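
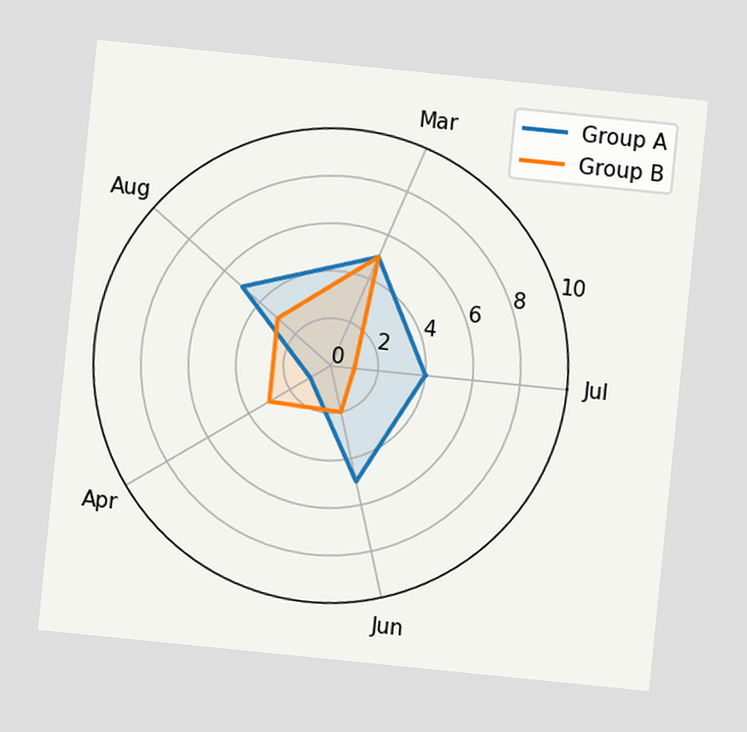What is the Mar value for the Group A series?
The chart is tilted about 6° clockwise. On the Mar axis, Group A reaches 5.

5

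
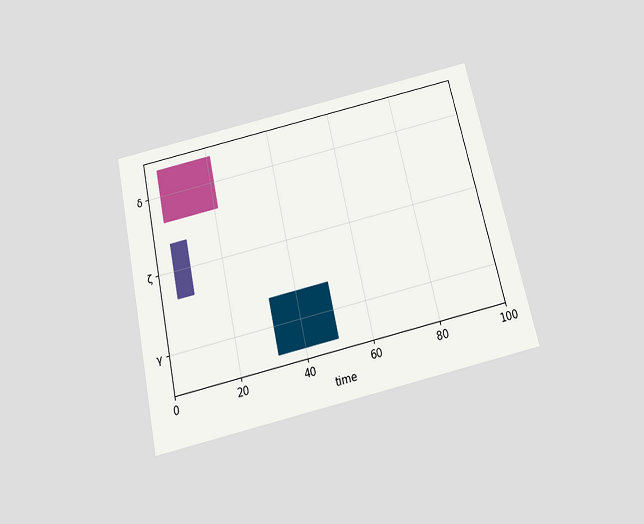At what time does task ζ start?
5

The chart is tilted about 13° counter-clockwise and viewed slightly from below. The ζ bar begins at t=5.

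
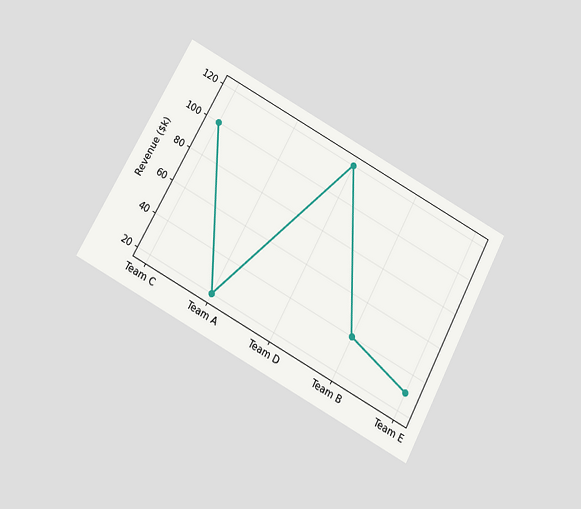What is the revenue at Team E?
$30k

The chart is tilted about 29° clockwise and viewed slightly from below. At Team E, the line is at $30k.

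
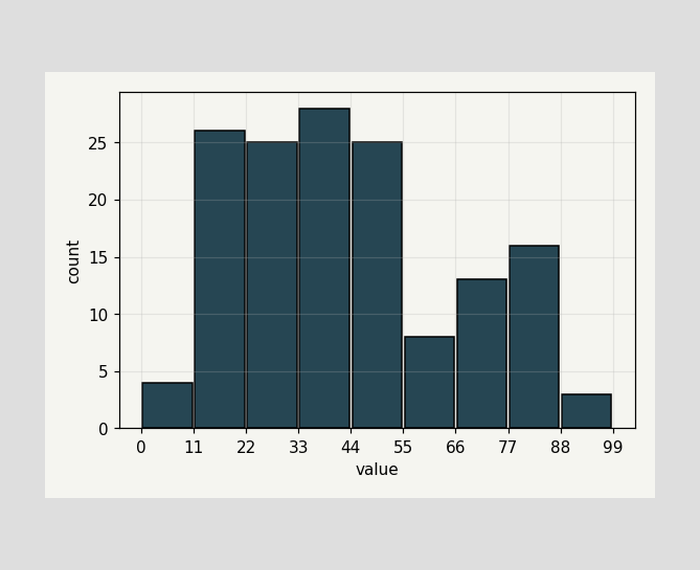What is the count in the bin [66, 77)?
13

The [66, 77) bin has height 13.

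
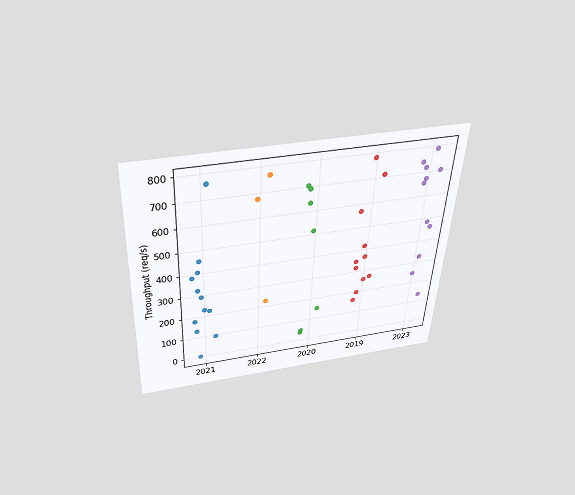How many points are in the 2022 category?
The chart is tilted about 3° clockwise and viewed slightly from above. Counting the markers in the 2022 column gives 3.

3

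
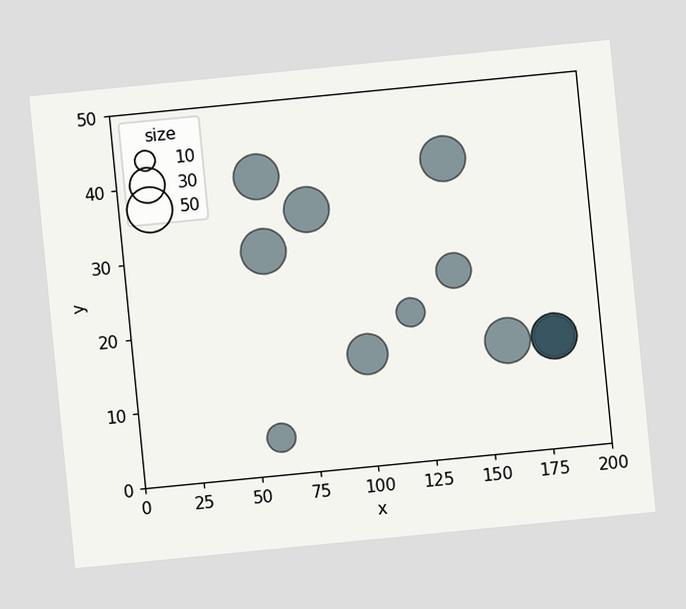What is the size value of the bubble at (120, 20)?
20

The chart is tilted about 6° counter-clockwise. Matching the bubble at (120, 20) against the size legend gives 20.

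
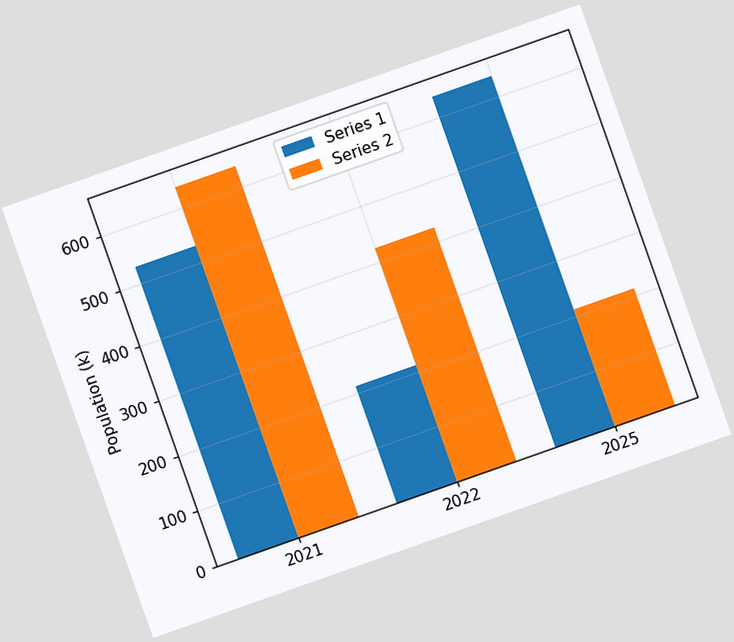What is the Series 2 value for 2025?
The chart is tilted about 19° counter-clockwise. The Series 2 bar at 2025 reaches 212k on the y-axis.

212k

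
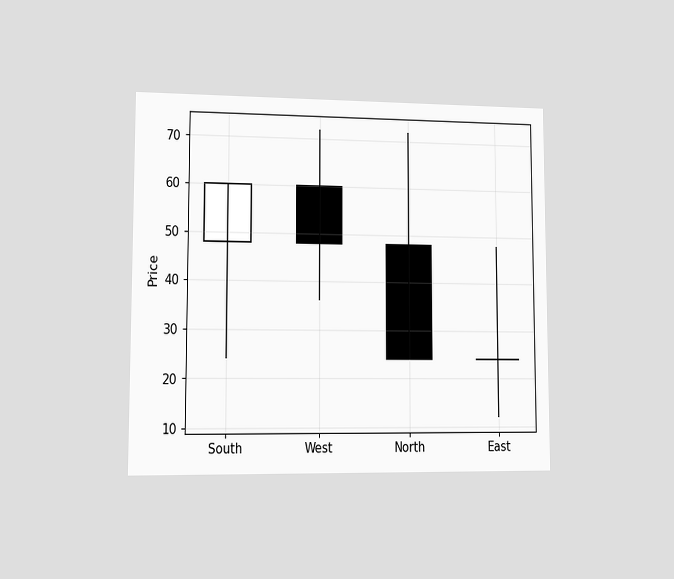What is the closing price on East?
The chart is viewed at a slight angle. The East candle closes at 24.

24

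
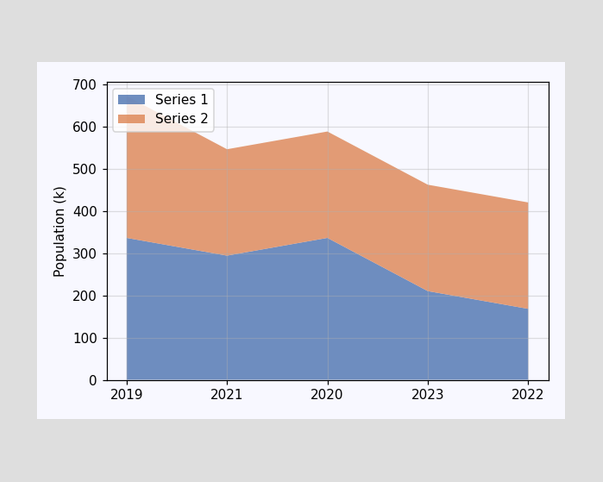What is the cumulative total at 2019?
The stacked total at 2019 reaches 672k.

672k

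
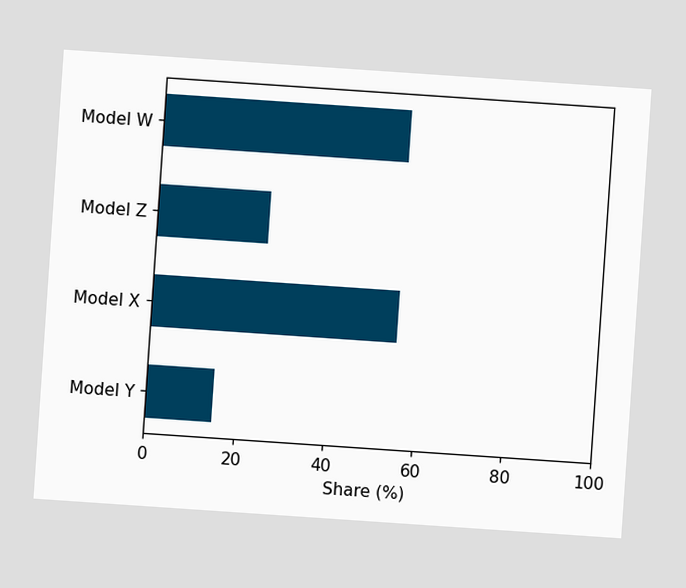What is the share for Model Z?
25%

The chart is tilted about 4° clockwise. Reading along the chart's x-axis, the Model Z bar reaches 25%.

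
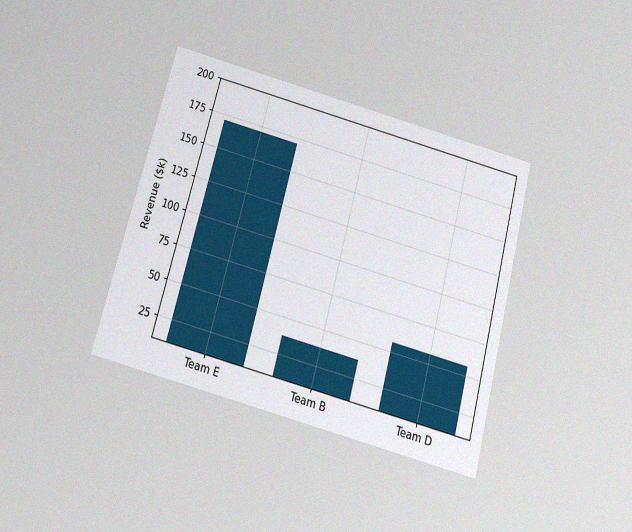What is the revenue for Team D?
$57k

The chart is tilted about 15° clockwise and viewed slightly from below, with some photo noise. Reading along the chart's y-axis, the Team D bar reaches $57k.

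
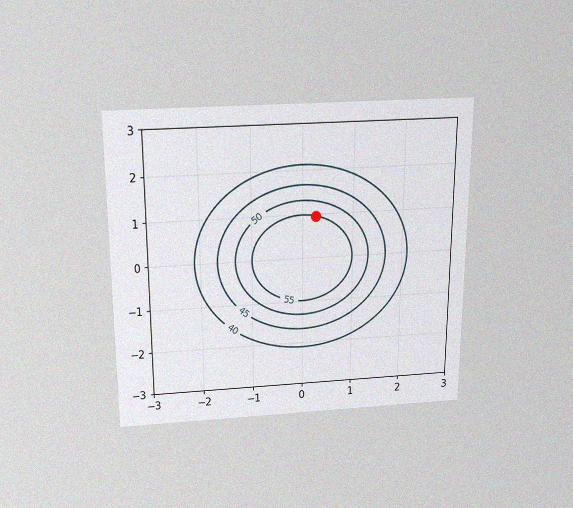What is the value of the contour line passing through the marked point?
55

The chart is viewed slightly from above, with some photo noise. The marked point sits on the contour labelled 55.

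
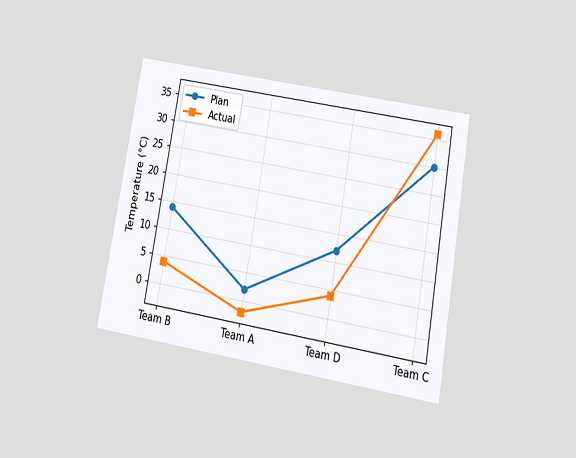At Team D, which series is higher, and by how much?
Plan, by 8°C

The chart is tilted about 10° clockwise and viewed slightly from below. At Team D, Plan sits above the other line by 8°C.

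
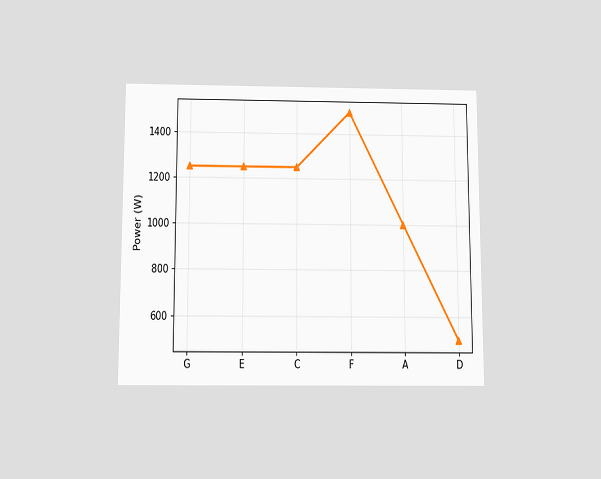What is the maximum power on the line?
1500W

The chart is viewed slightly from below. The highest point is at F, and reading across to the y-axis gives 1500W.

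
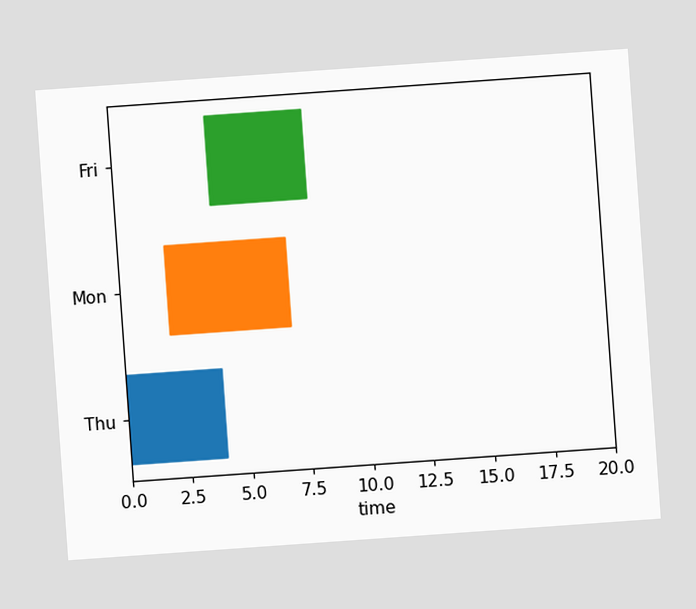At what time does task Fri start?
The chart is tilted about 4° counter-clockwise. The Fri bar begins at t=4.

4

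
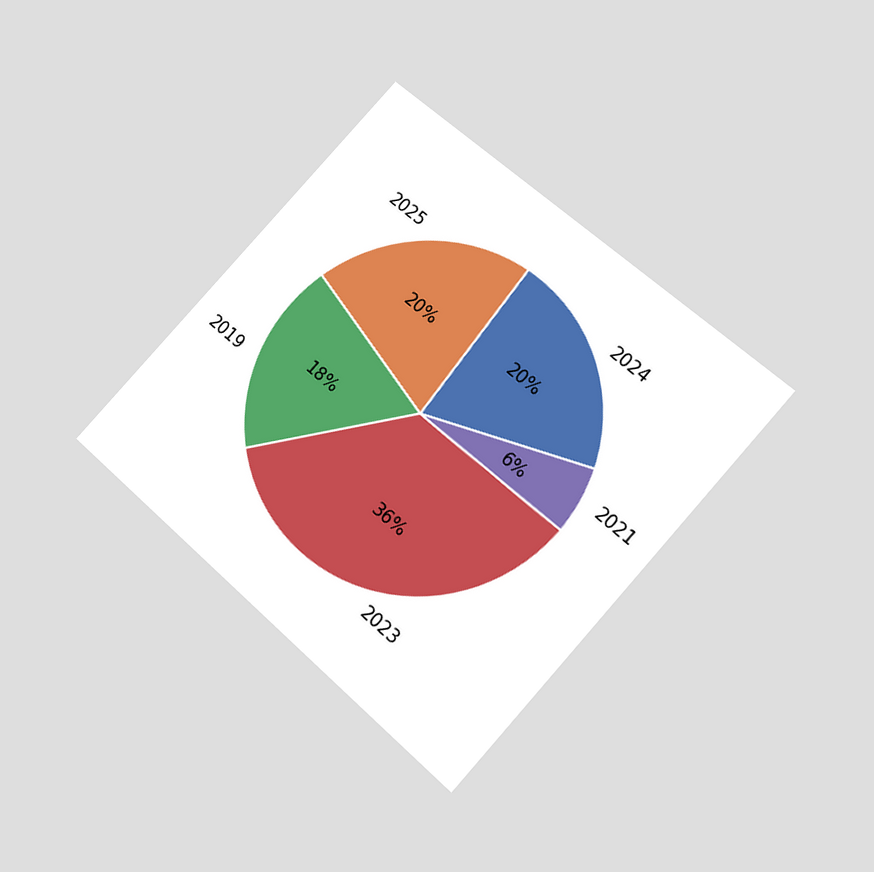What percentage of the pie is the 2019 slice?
The chart is tilted about 42° clockwise and viewed slightly from below. The 2019 slice takes up 18% of the pie.

18%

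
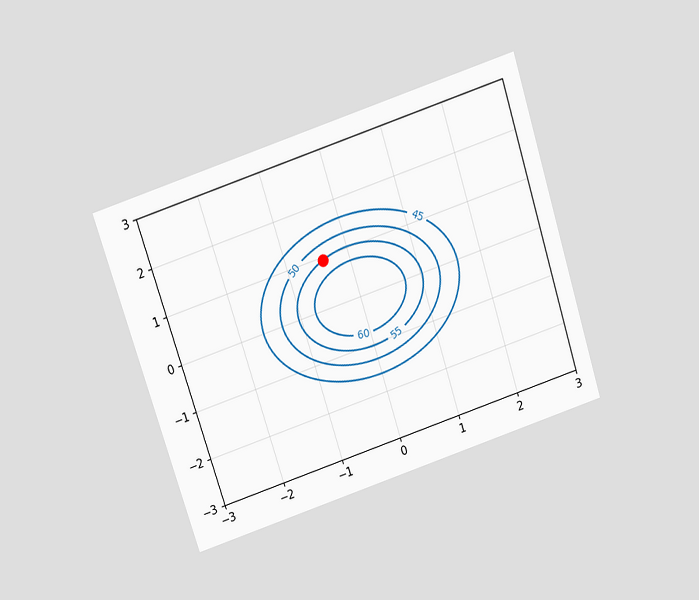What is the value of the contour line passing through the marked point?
The chart is tilted about 18° counter-clockwise and viewed slightly from above. The marked point sits on the contour labelled 55.

55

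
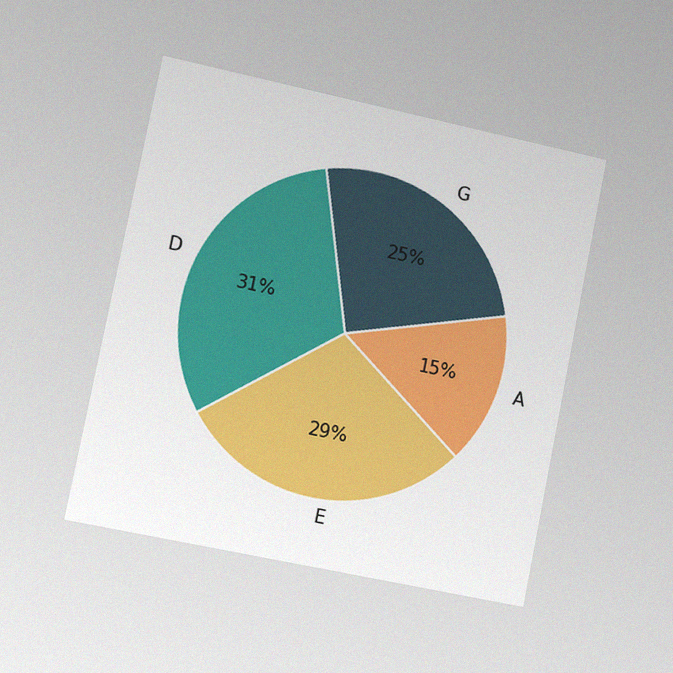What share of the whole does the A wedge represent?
15%

The chart is tilted about 11° clockwise and viewed slightly from the left, with some photo noise. The A slice takes up 15% of the pie.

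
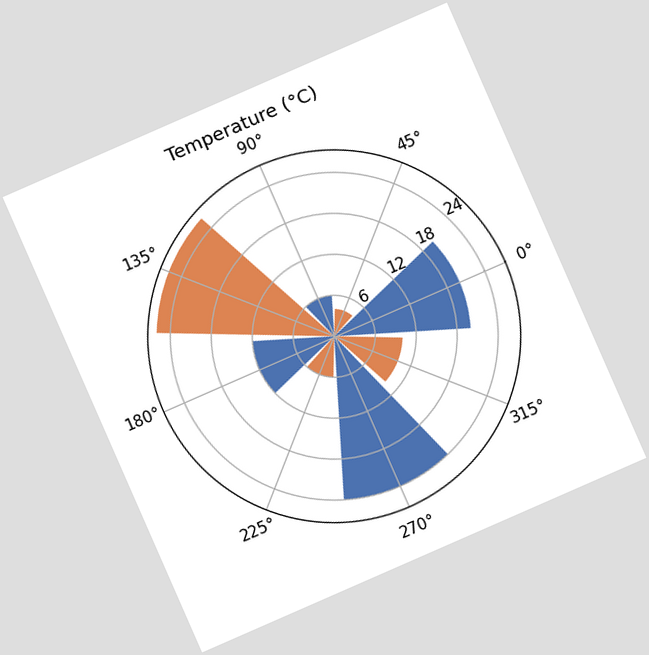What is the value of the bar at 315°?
10°C

The chart is tilted about 24° counter-clockwise. The bar at 315° reaches 10°C on the radial axis.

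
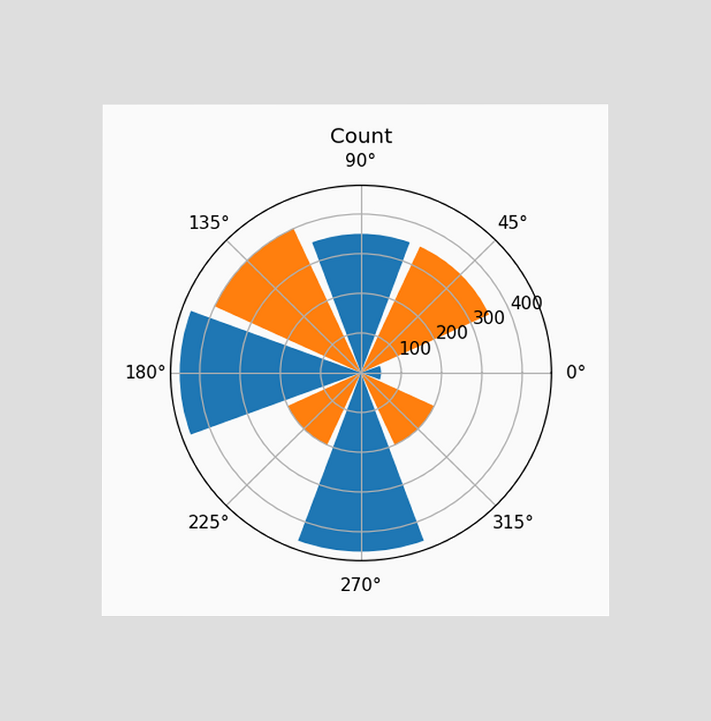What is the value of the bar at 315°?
The chart is viewed at a slight angle. The bar at 315° reaches 200 on the radial axis.

200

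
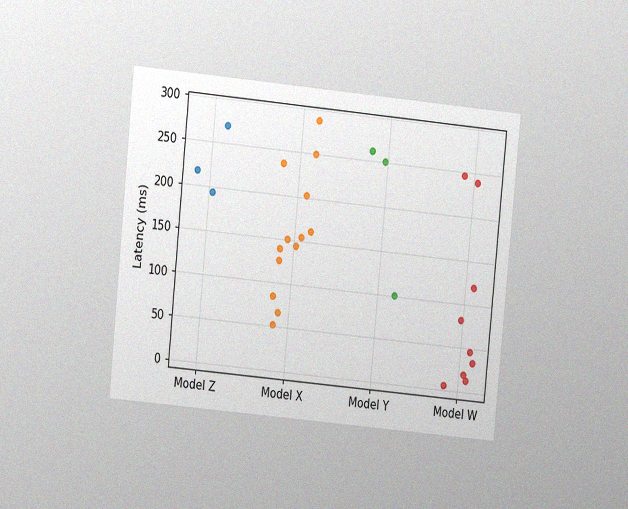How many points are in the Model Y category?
The chart is tilted about 6° clockwise and viewed at a slight angle, with some photo noise. Counting the markers in the Model Y column gives 3.

3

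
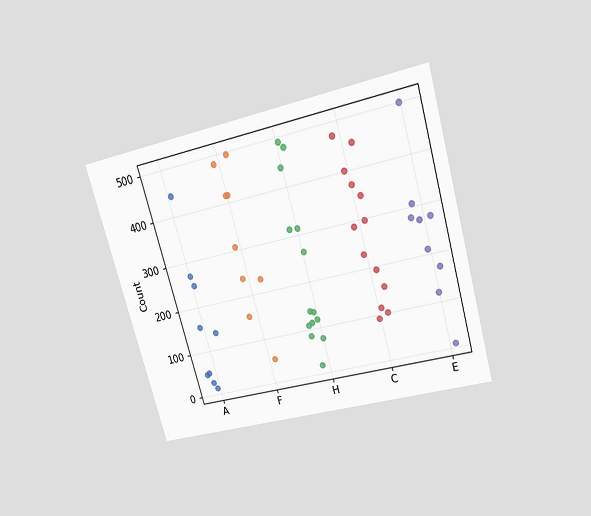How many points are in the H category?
The chart is tilted about 16° counter-clockwise and viewed slightly from above. Counting the markers in the H column gives 14.

14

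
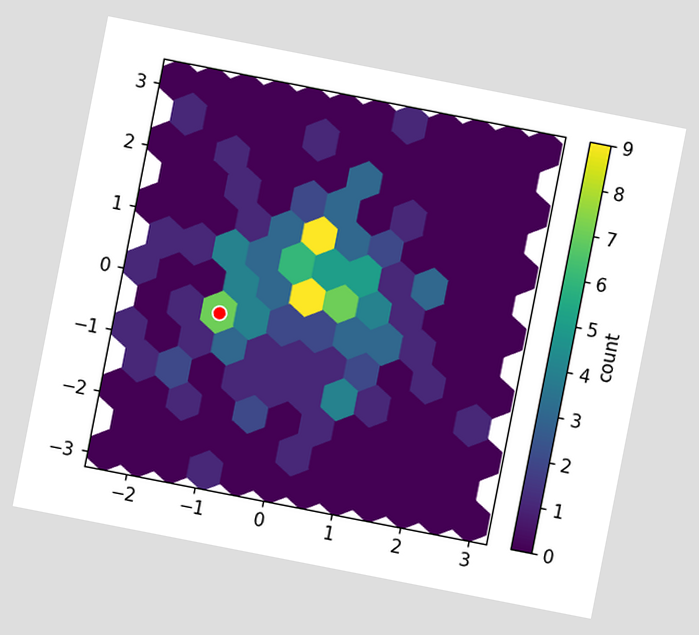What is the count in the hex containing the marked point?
7

The chart is tilted about 11° clockwise. The marked hex reads 7 on the colorbar.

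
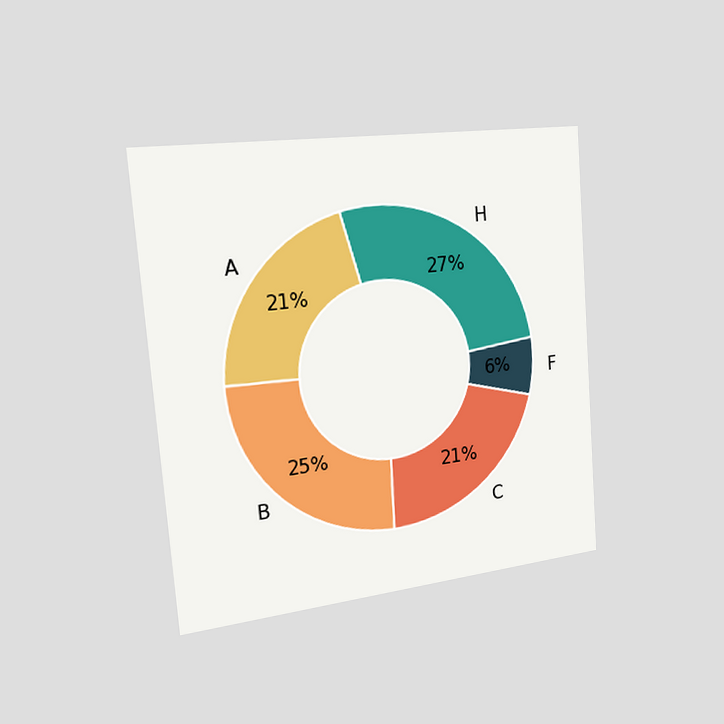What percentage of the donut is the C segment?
21%

The chart is tilted about 4° counter-clockwise and viewed slightly from the left. The C segment takes up 21% of the ring.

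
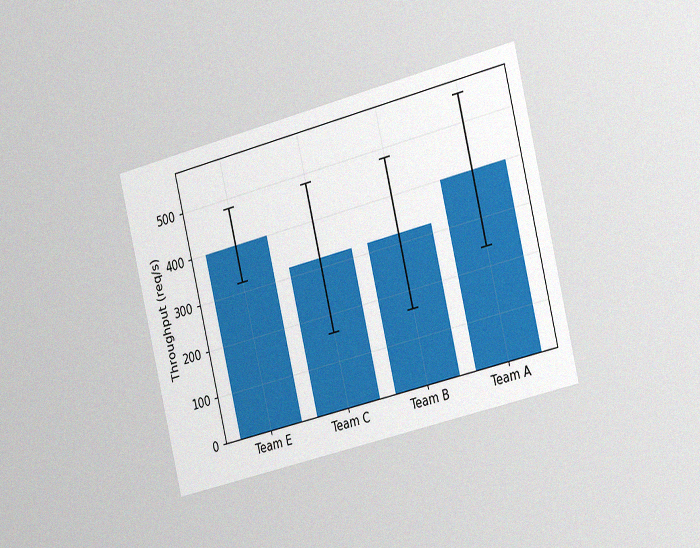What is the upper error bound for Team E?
The chart is tilted about 14° counter-clockwise and viewed slightly from the right, with some photo noise. The Team E bar's upper whisker reaches 480req/s.

480req/s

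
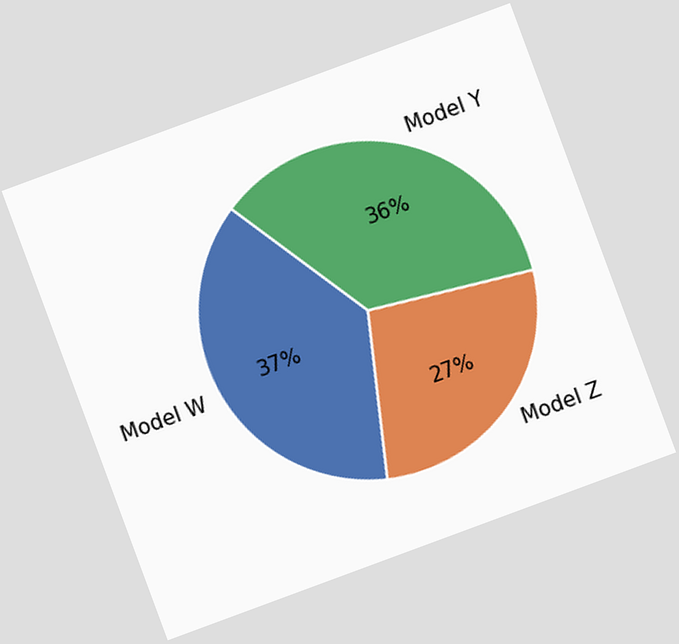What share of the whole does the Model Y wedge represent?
The chart is tilted about 20° counter-clockwise. The Model Y slice takes up 36% of the pie.

36%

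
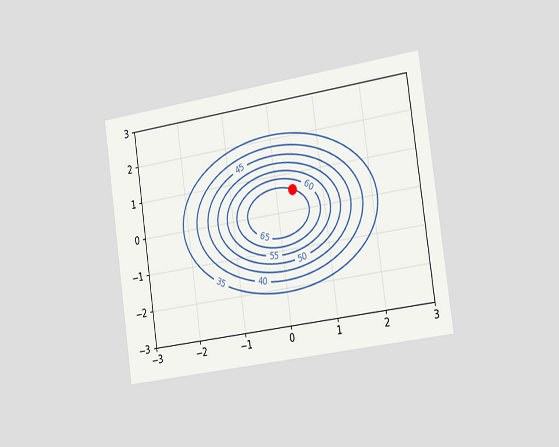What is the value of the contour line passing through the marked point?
65

The chart is tilted about 8° counter-clockwise and viewed slightly from the right. The marked point sits on the contour labelled 65.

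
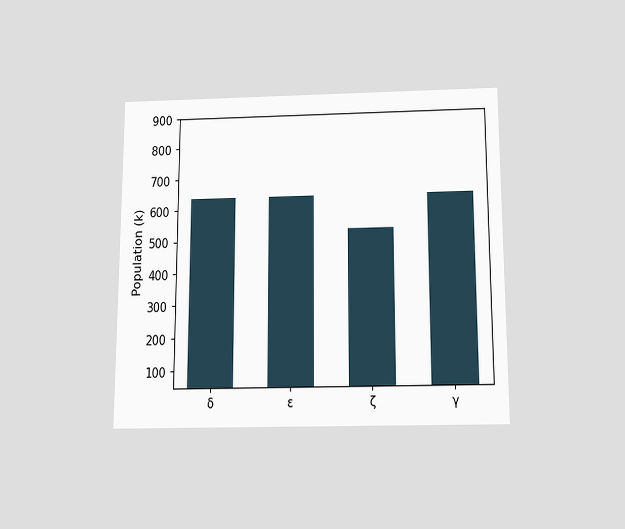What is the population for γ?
The chart is viewed slightly from below. Reading along the chart's y-axis, the γ bar reaches 636k.

636k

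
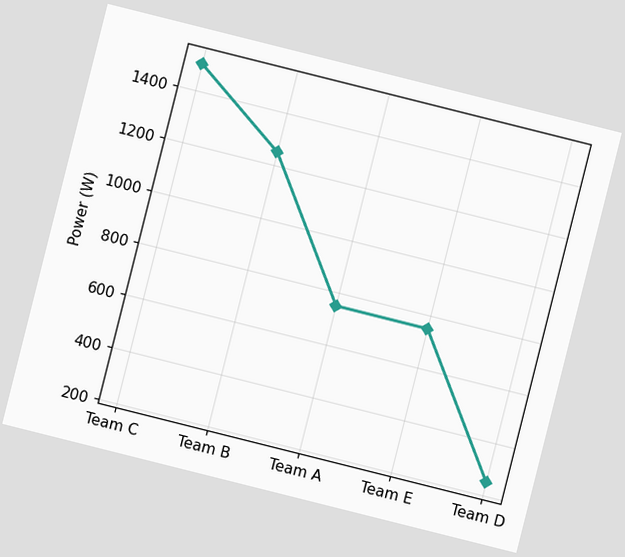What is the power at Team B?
The chart is tilted about 14° clockwise. At Team B, the line is at 1250W.

1250W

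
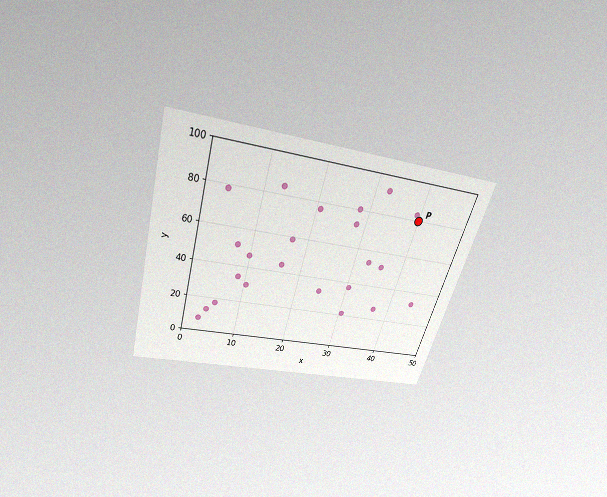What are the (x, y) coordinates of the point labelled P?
(40, 80)

The chart is tilted about 16° clockwise and viewed slightly from above, with some photo noise. Following the gridlines from P to each axis, P sits at (40, 80).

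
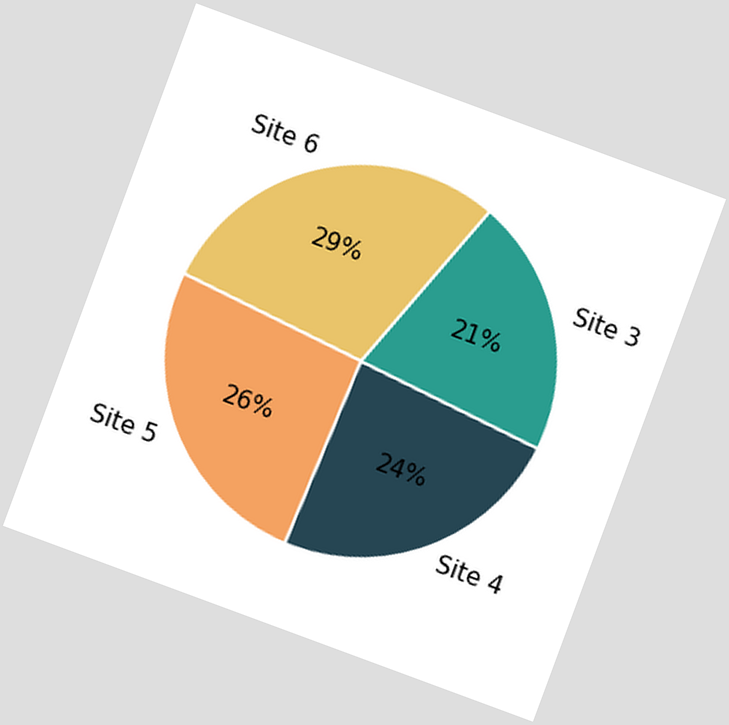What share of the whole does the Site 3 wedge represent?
The chart is tilted about 20° clockwise. The Site 3 slice takes up 21% of the pie.

21%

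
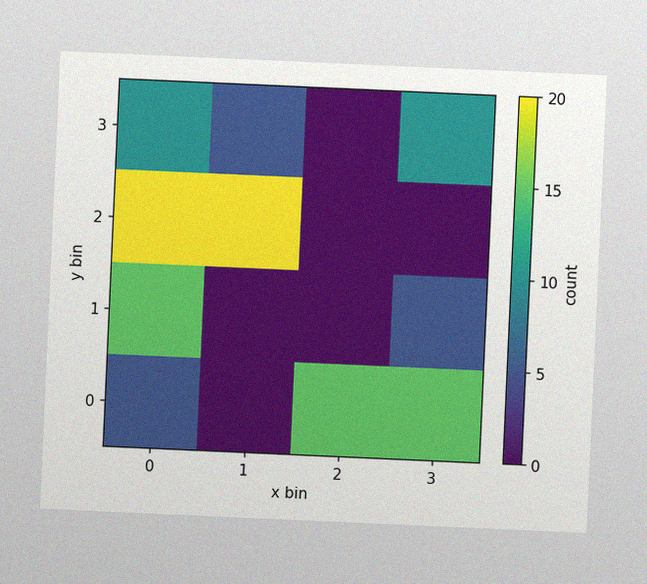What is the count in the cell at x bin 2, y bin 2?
The chart is tilted about 3° clockwise, with some photo noise. Matching the cell (2, 2) against the colorbar gives 0.

0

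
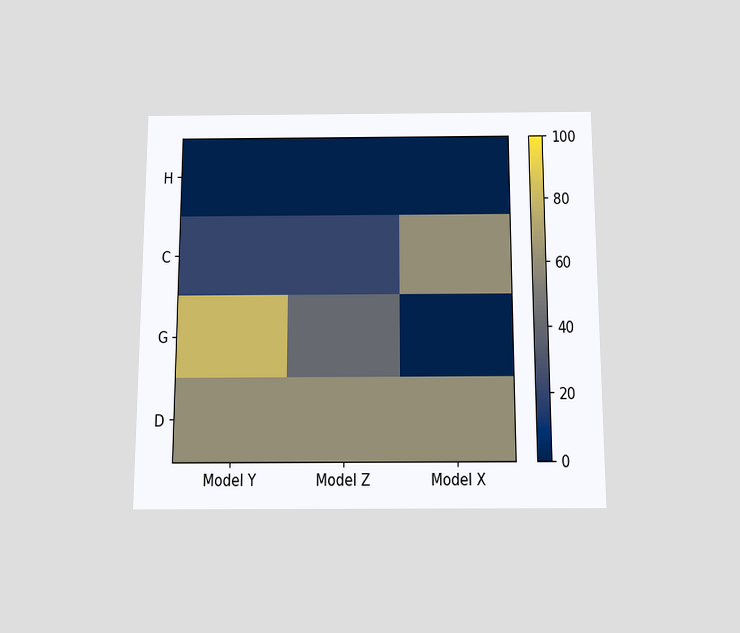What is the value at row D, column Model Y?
The chart is viewed slightly from below. Matching cell (D, Model Y) against the colorbar gives 60.

60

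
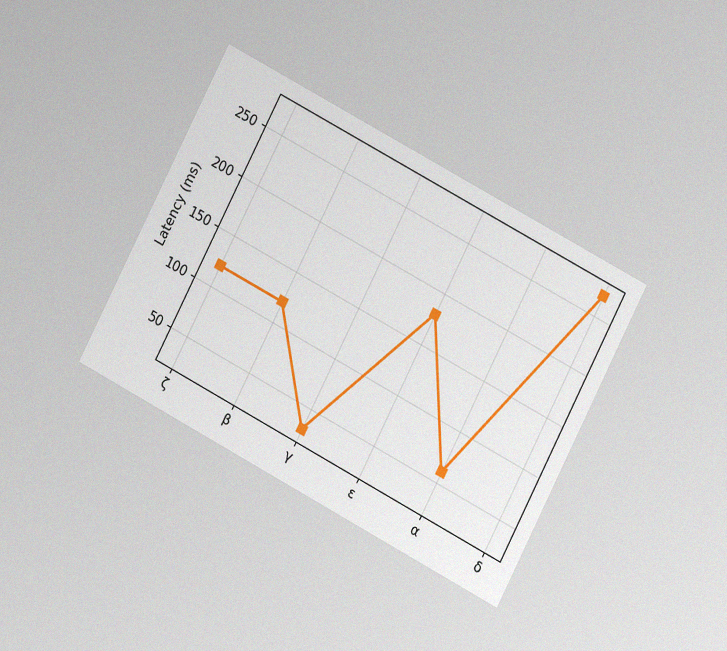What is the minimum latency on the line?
30ms

The chart is tilted about 28° clockwise and viewed at a slight angle, with some photo noise. The lowest point is at γ, and reading across to the y-axis gives 30ms.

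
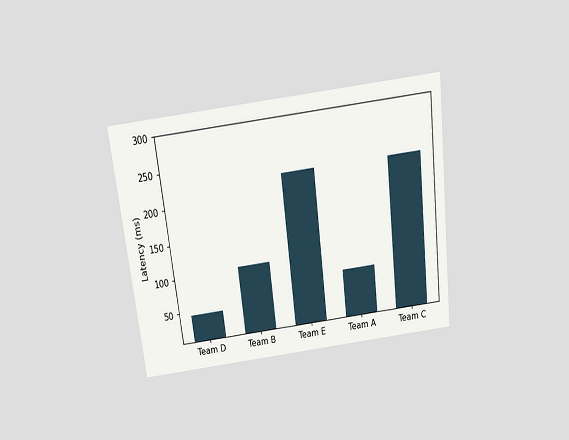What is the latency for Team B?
105ms

The chart is tilted about 7° counter-clockwise and viewed slightly from above. Reading along the chart's y-axis, the Team B bar reaches 105ms.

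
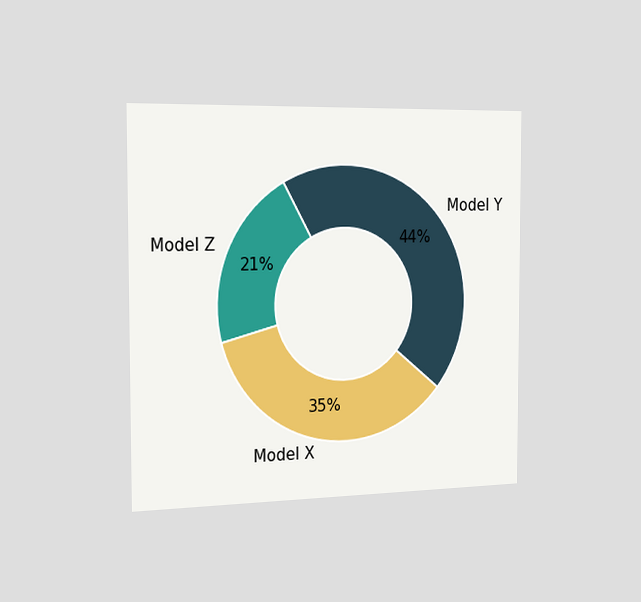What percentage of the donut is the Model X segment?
35%

The chart is viewed slightly from the left. The Model X segment takes up 35% of the ring.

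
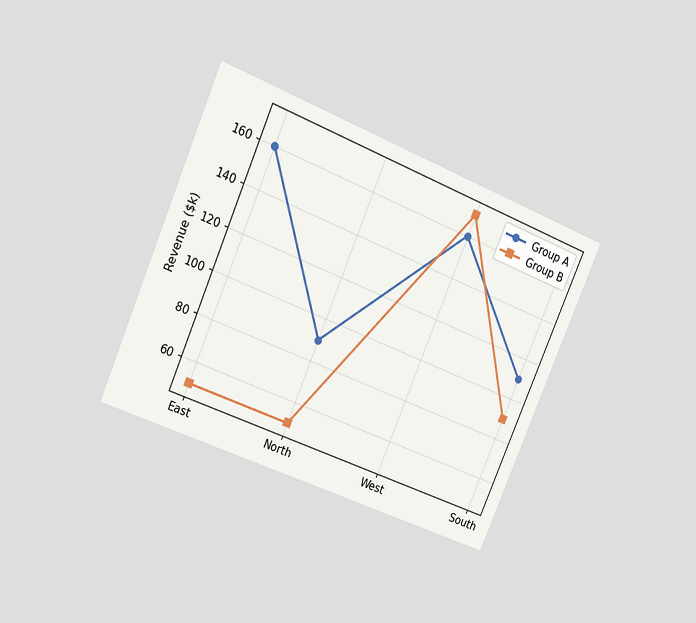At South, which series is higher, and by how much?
Group A, by $20k

The chart is tilted about 23° clockwise and viewed at a slight angle. At South, Group A sits above the other line by $20k.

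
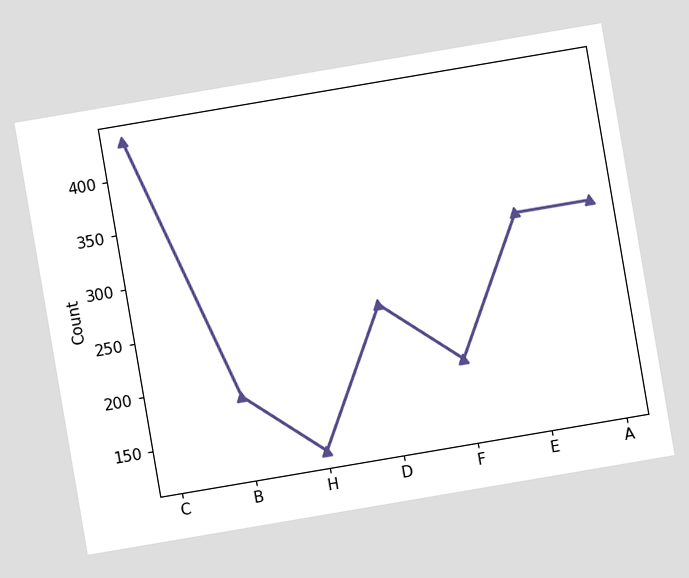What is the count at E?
310

The chart is tilted about 10° counter-clockwise. At E, the line is at 310.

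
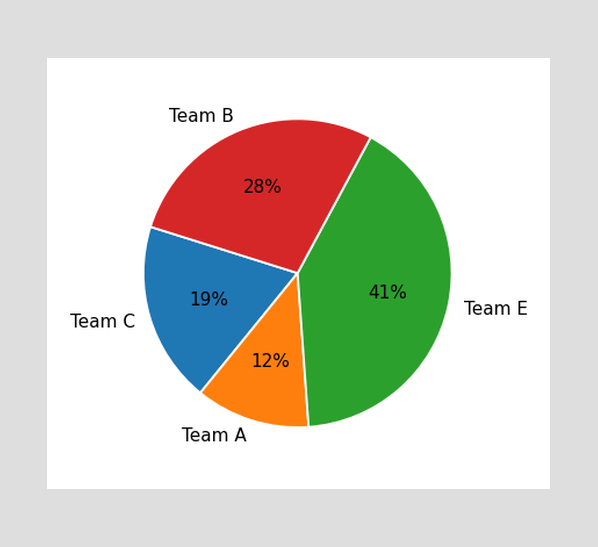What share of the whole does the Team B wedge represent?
28%

The Team B slice takes up 28% of the pie.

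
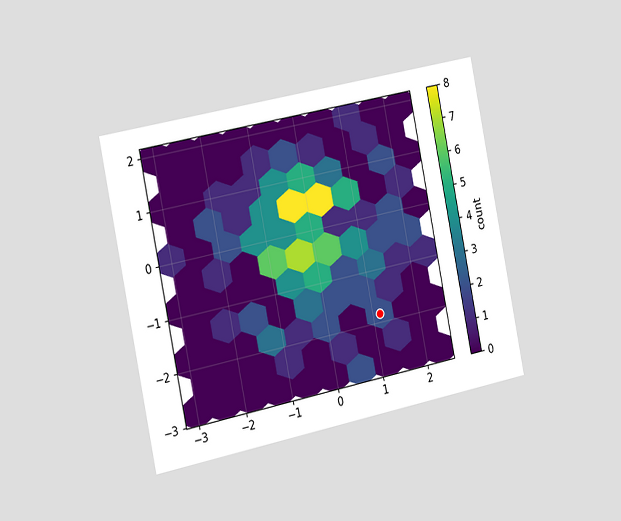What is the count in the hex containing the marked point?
The chart is tilted about 12° counter-clockwise and viewed slightly from the left. The marked hex reads 2 on the colorbar.

2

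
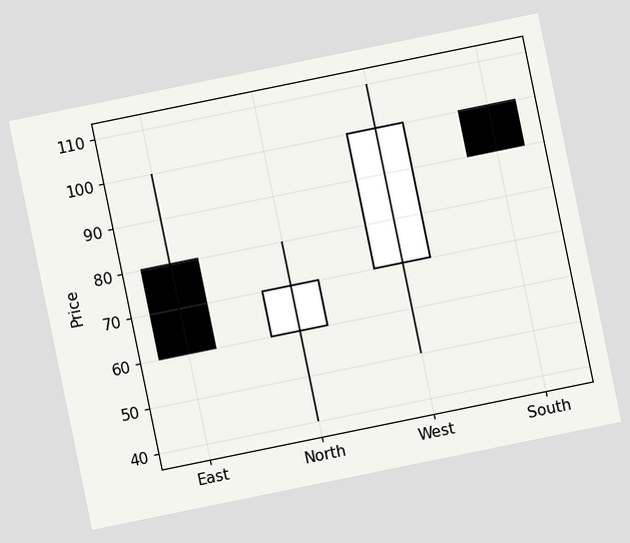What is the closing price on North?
The chart is tilted about 12° counter-clockwise. The North candle closes at 70.

70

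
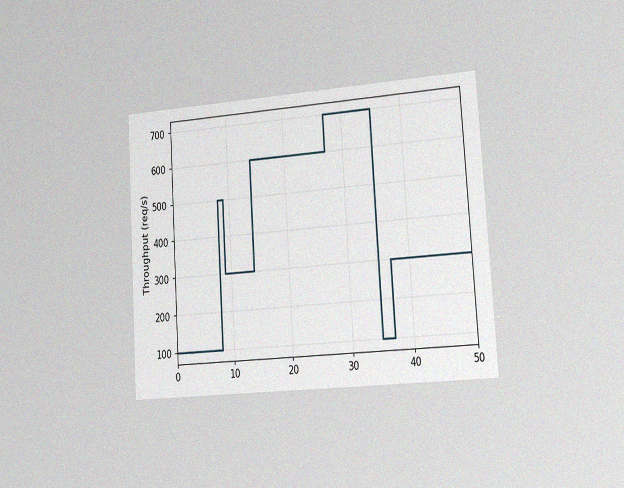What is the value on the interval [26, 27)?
The chart is tilted about 4° counter-clockwise and viewed at a slight angle, with some photo noise. On [26, 27) the step sits at 600req/s.

600req/s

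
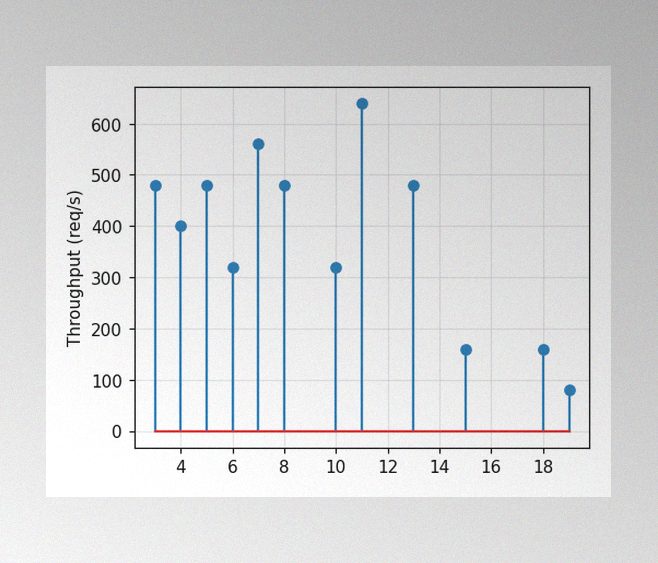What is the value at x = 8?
The image has some photo noise and uneven lighting. The stem at x=8 reaches 480req/s.

480req/s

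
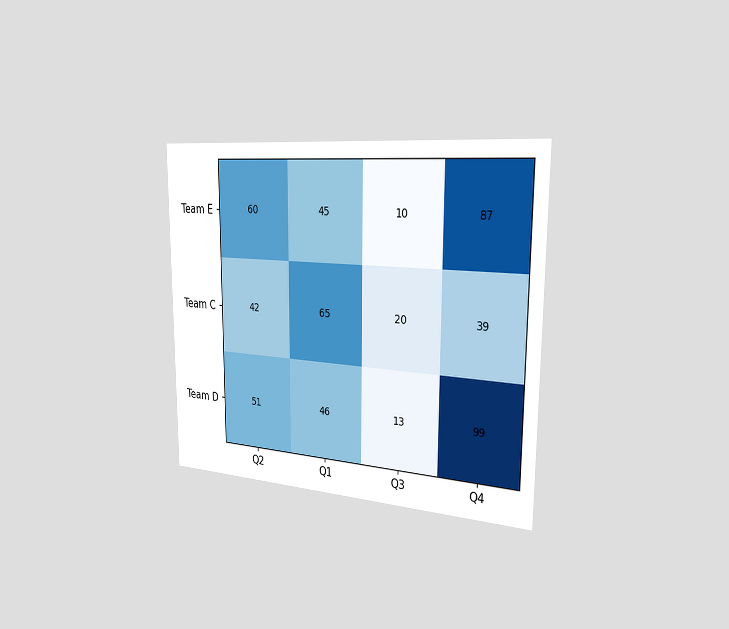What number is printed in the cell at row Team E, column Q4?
87

The chart is viewed slightly from the right. The (Team E, Q4) cell reads 87.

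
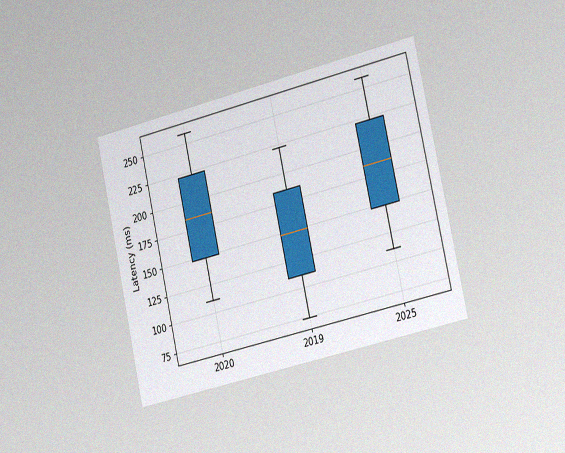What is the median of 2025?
The chart is tilted about 13° counter-clockwise and viewed slightly from the right, with some photo noise. The median line in the 2025 box sits at 185ms.

185ms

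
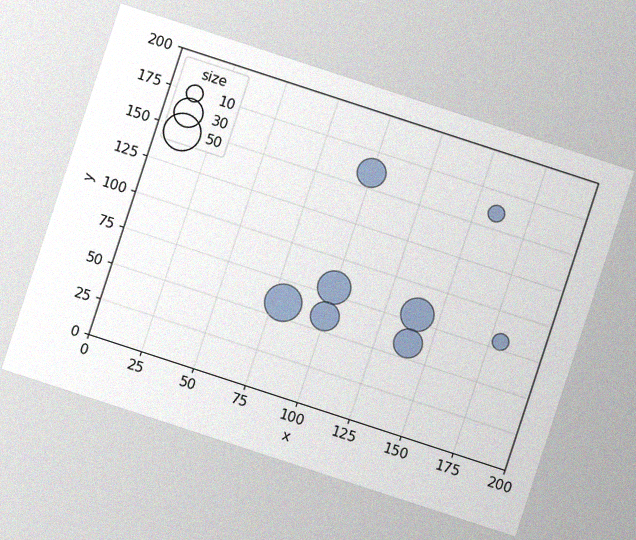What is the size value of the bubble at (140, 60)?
30

The chart is tilted about 18° clockwise, with some photo noise. Matching the bubble at (140, 60) against the size legend gives 30.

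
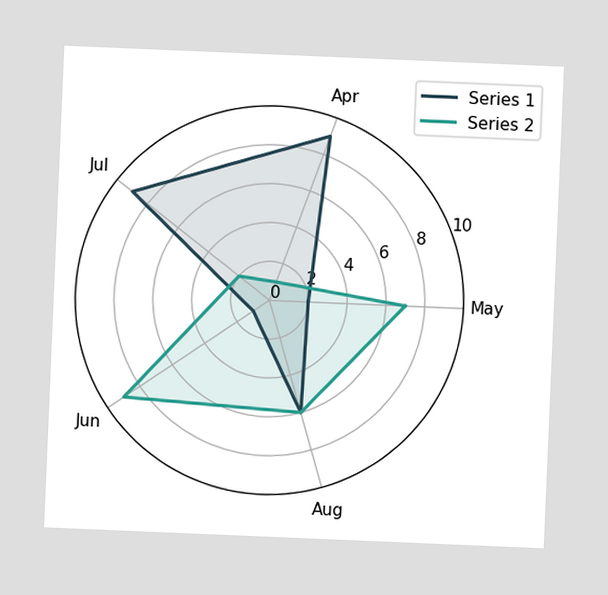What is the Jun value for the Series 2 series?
The chart is tilted about 2° clockwise. On the Jun axis, Series 2 reaches 9.

9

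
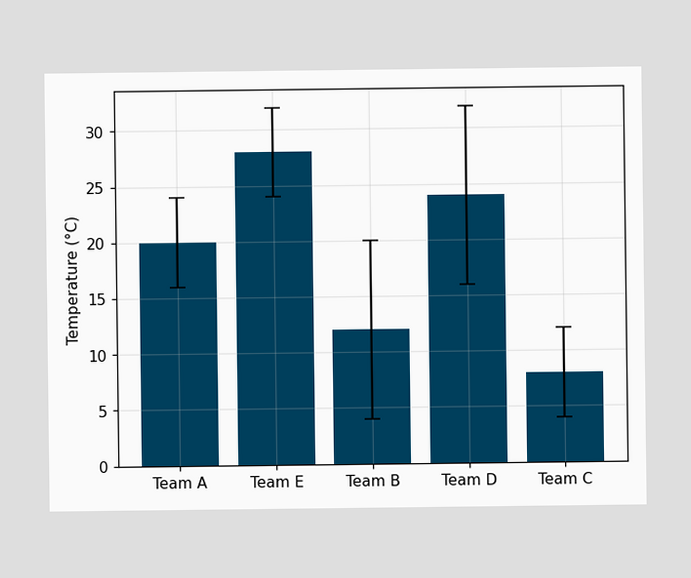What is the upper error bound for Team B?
20°C

The Team B bar's upper whisker reaches 20°C.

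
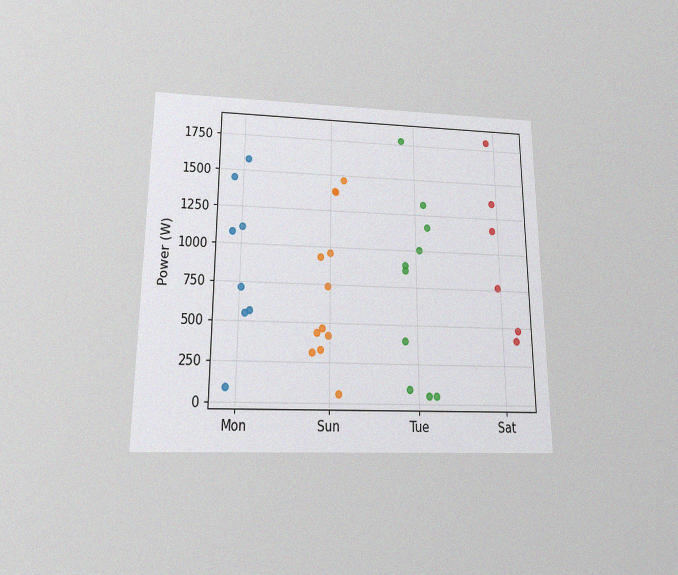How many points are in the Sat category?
The chart is viewed slightly from below, with some photo noise. Counting the markers in the Sat column gives 6.

6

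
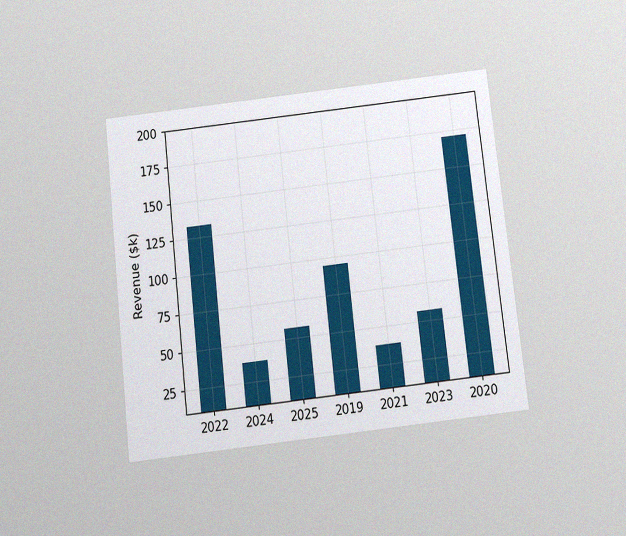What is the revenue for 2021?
$38k

The chart is tilted about 6° counter-clockwise and viewed slightly from below, with some photo noise. Reading along the chart's y-axis, the 2021 bar reaches $38k.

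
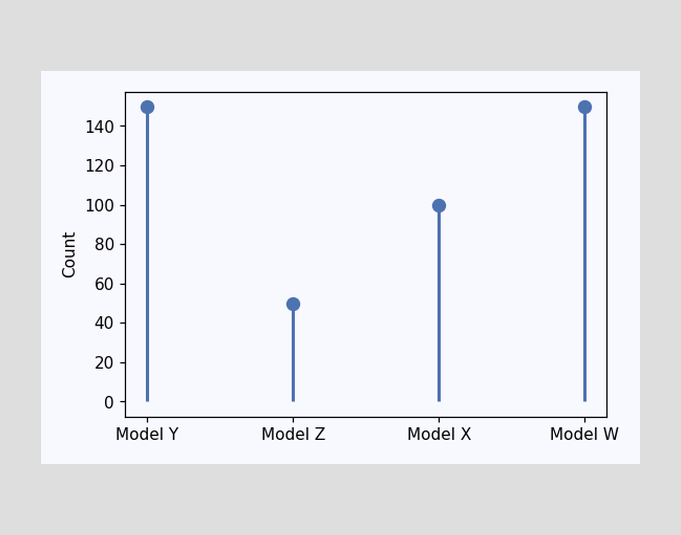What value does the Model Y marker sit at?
150

The Model Y marker sits at 150.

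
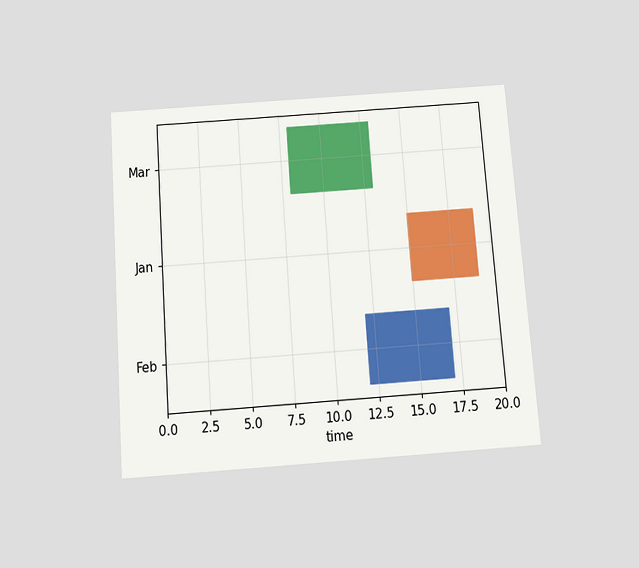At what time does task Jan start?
15

The chart is tilted about 4° counter-clockwise and viewed slightly from below. The Jan bar begins at t=15.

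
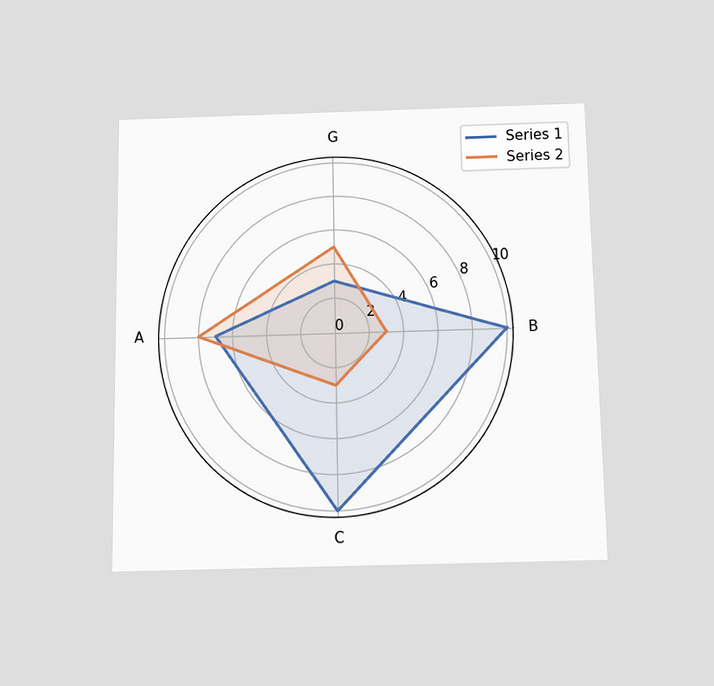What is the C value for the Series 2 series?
3

The chart is viewed slightly from below. On the C axis, Series 2 reaches 3.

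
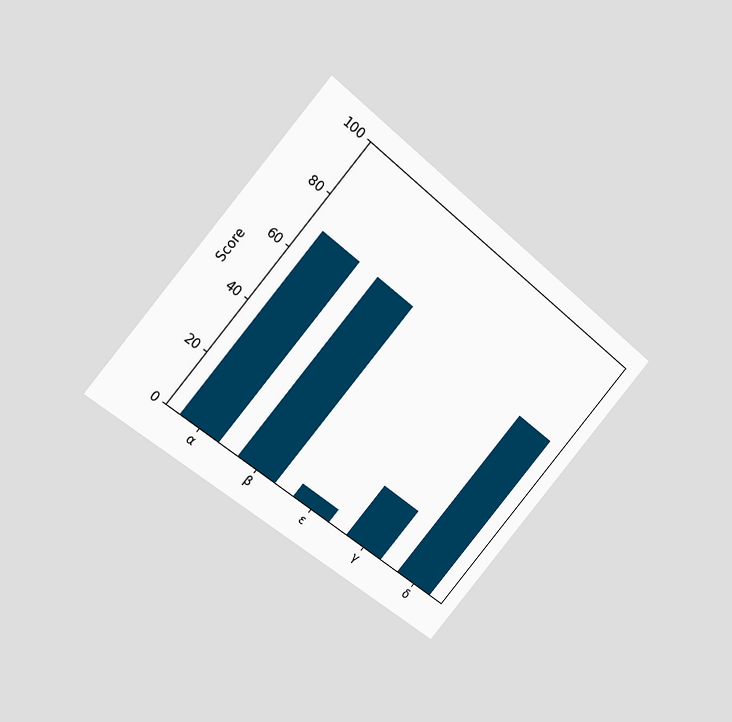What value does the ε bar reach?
The chart is tilted about 40° clockwise and viewed at a slight angle. Reading along the chart's y-axis, the ε bar reaches 5.

5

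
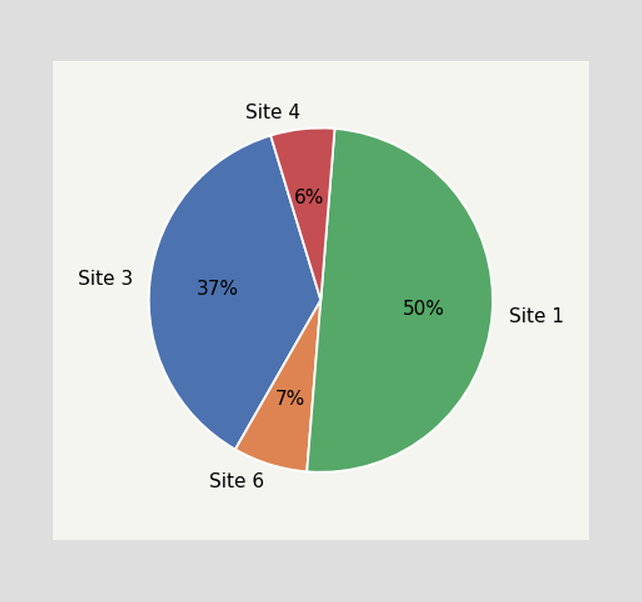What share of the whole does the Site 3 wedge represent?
37%

The Site 3 slice takes up 37% of the pie.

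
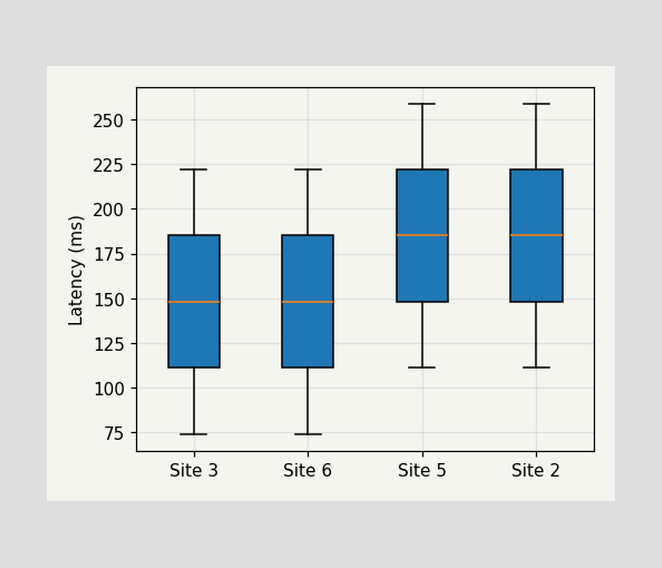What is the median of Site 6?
148ms

The median line in the Site 6 box sits at 148ms.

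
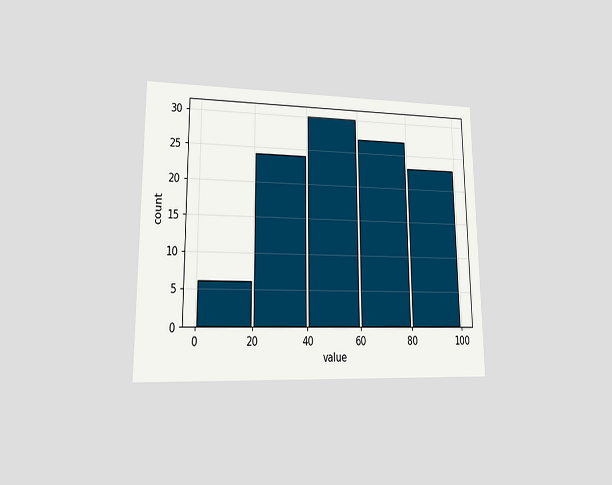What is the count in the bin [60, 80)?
27

The chart is viewed at a slight angle. The [60, 80) bin has height 27.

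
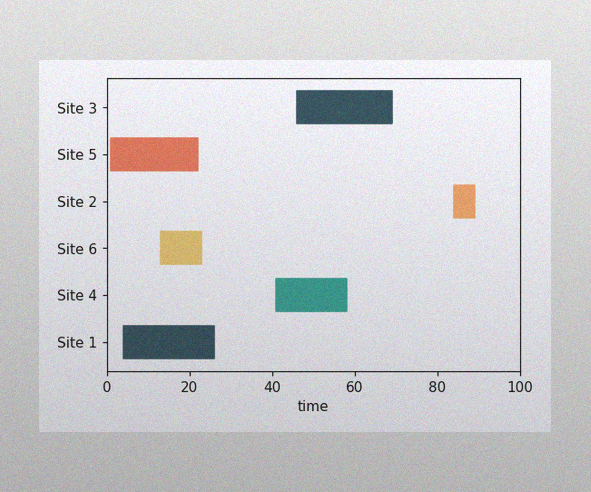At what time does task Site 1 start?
4

The image has some photo noise and uneven lighting. The Site 1 bar begins at t=4.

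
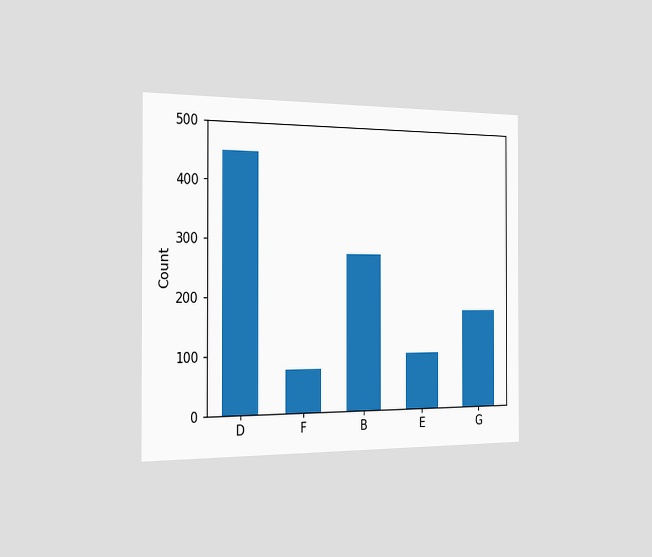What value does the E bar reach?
100

The chart is viewed slightly from the left. Reading along the chart's y-axis, the E bar reaches 100.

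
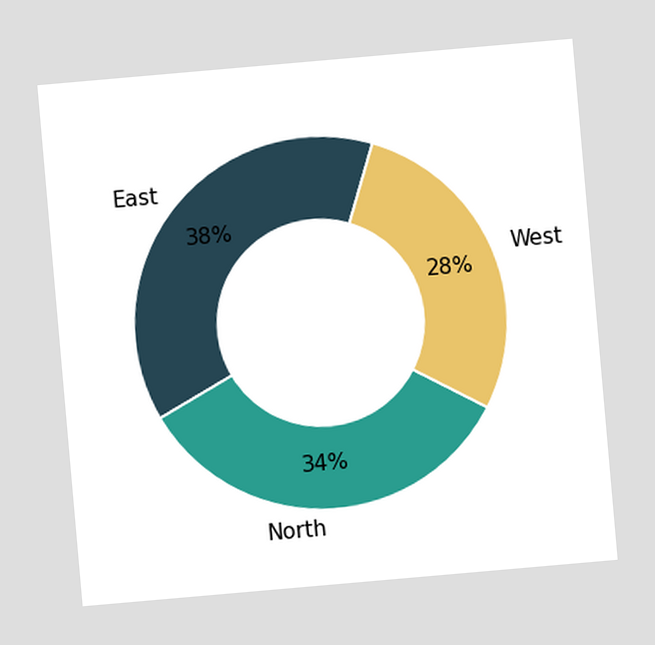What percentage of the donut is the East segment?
The chart is tilted about 5° counter-clockwise. The East segment takes up 38% of the ring.

38%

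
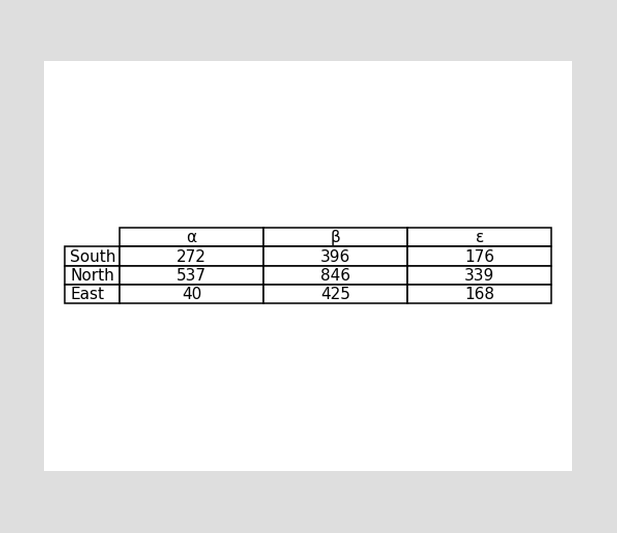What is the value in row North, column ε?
339

The (North, ε) cell reads 339.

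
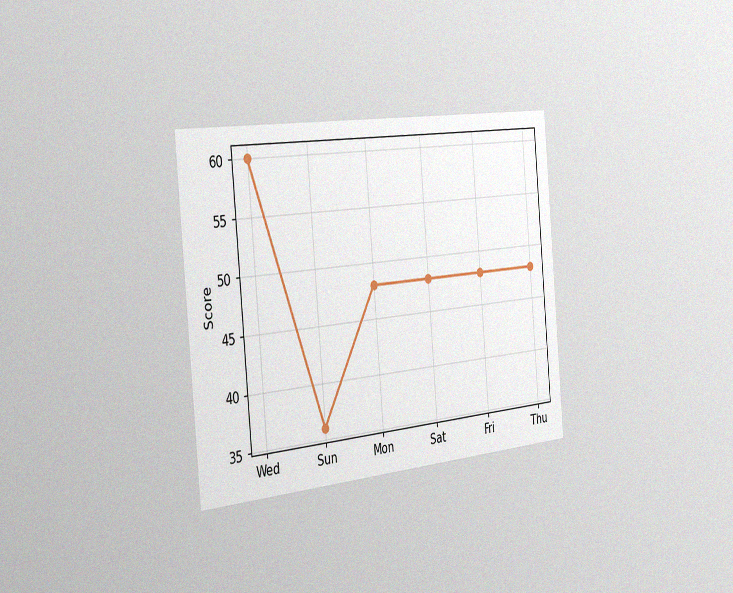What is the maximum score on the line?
60

The chart is tilted about 5° counter-clockwise and viewed slightly from the left, with some photo noise. The highest point is at Wed, and reading across to the y-axis gives 60.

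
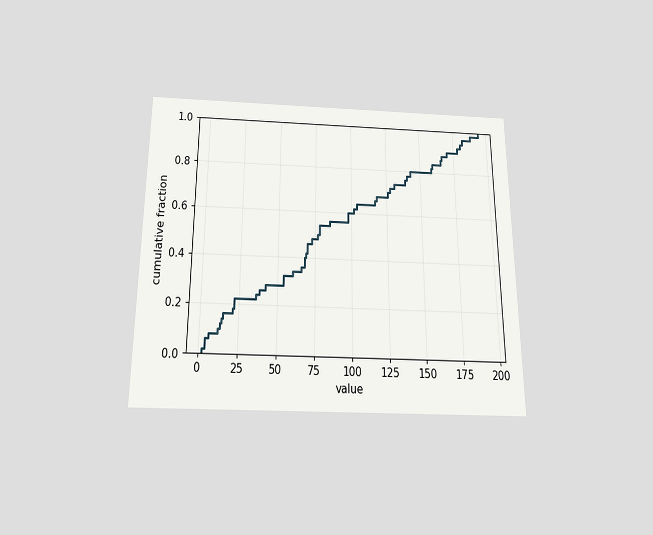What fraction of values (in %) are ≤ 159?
84%

The chart is viewed slightly from below. At x=159 the ECDF step is at 84%.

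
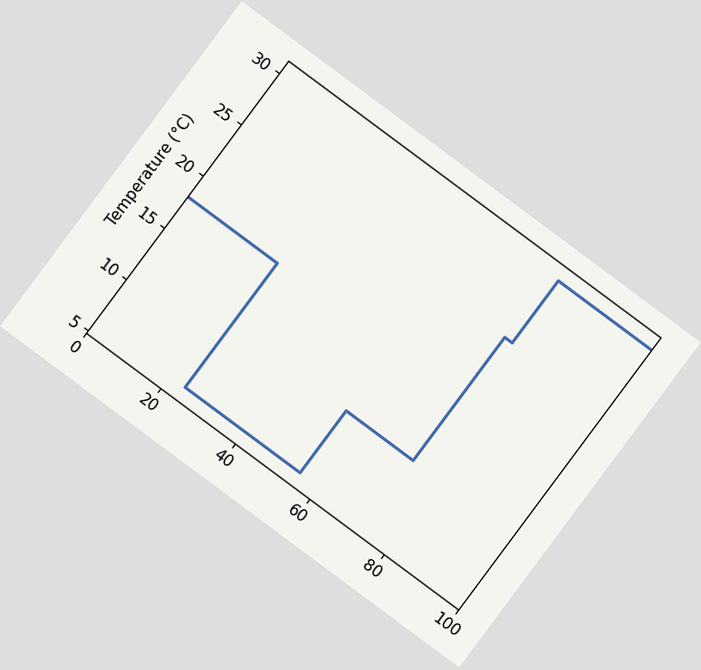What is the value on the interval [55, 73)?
The chart is tilted about 37° clockwise. On [55, 73) the step sits at 12°C.

12°C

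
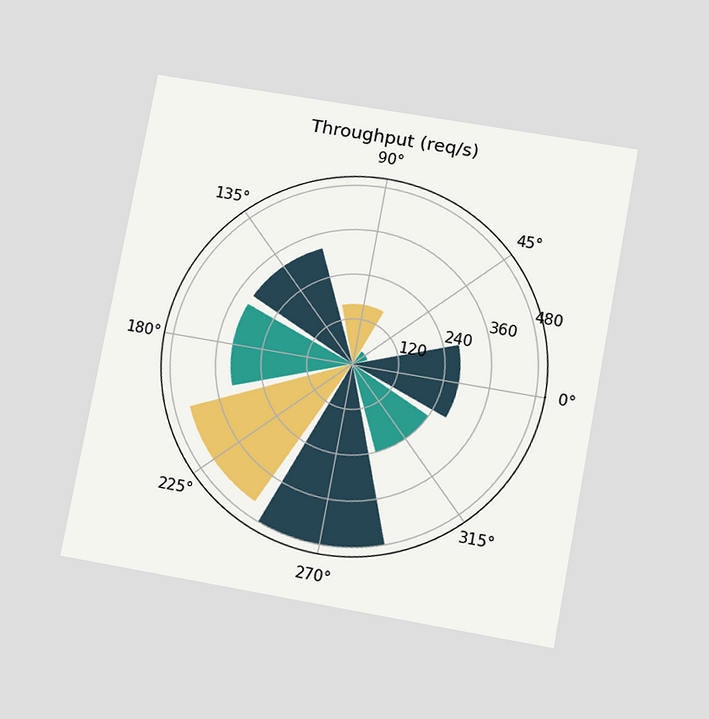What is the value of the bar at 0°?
The chart is tilted about 10° clockwise and viewed at a slight angle. The bar at 0° reaches 280req/s on the radial axis.

280req/s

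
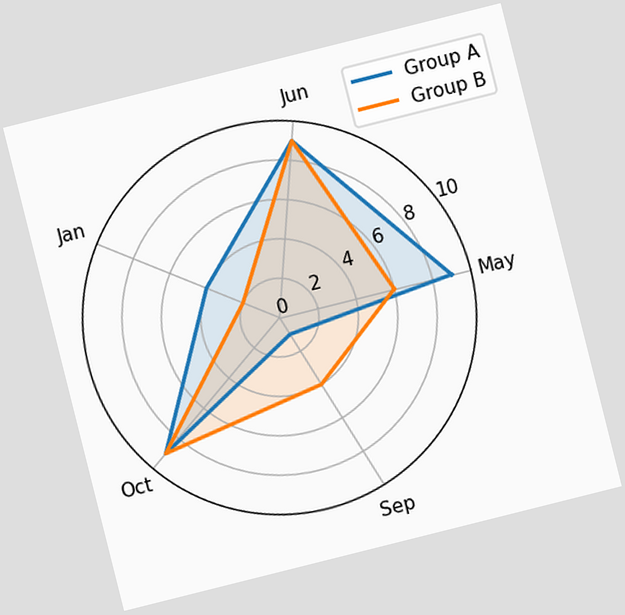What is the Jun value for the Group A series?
9

The chart is tilted about 14° counter-clockwise. On the Jun axis, Group A reaches 9.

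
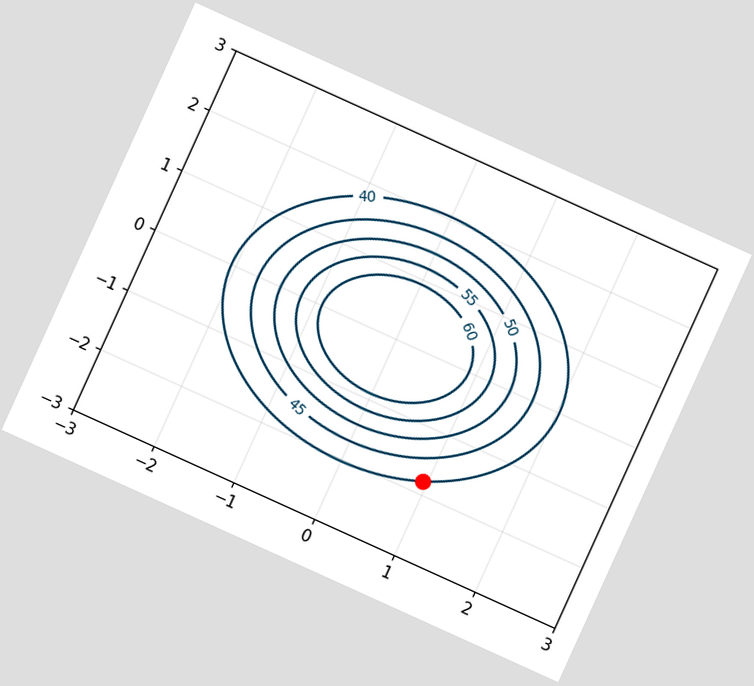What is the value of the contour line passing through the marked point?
The chart is tilted about 24° clockwise. The marked point sits on the contour labelled 40.

40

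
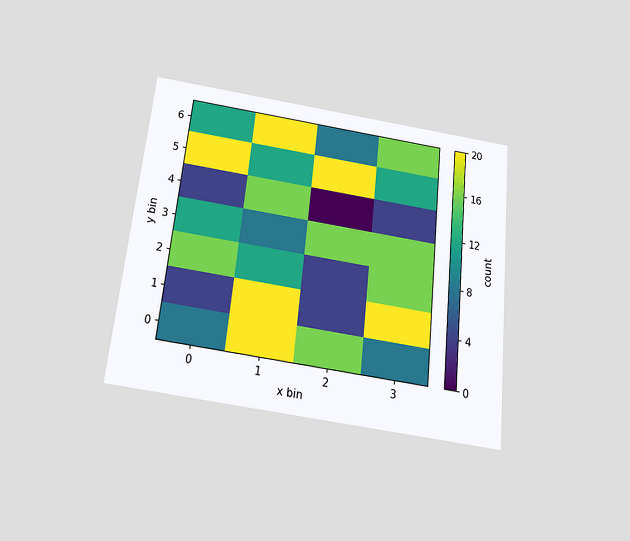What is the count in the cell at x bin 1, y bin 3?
The chart is tilted about 6° clockwise and viewed slightly from below. Matching the cell (1, 3) against the colorbar gives 8.

8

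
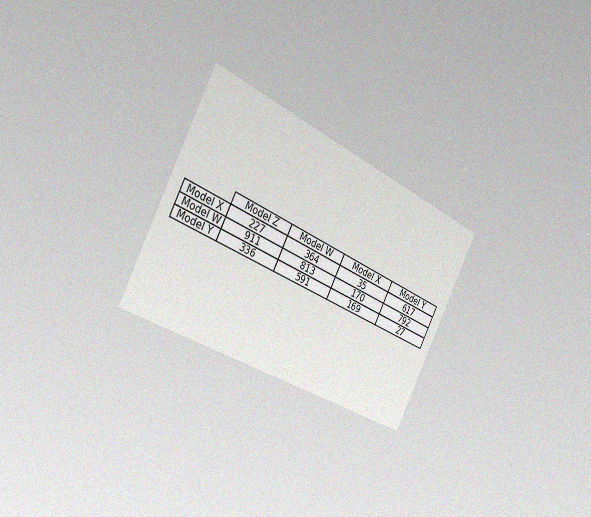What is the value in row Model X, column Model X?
The chart is tilted about 27° clockwise and viewed slightly from the left, with some photo noise. The (Model X, Model X) cell reads 35.

35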